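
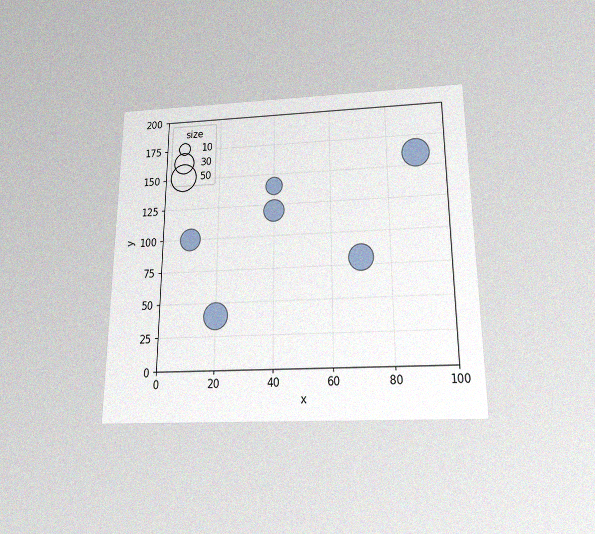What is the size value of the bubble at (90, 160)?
50

The chart is viewed slightly from below, with some photo noise. Matching the bubble at (90, 160) against the size legend gives 50.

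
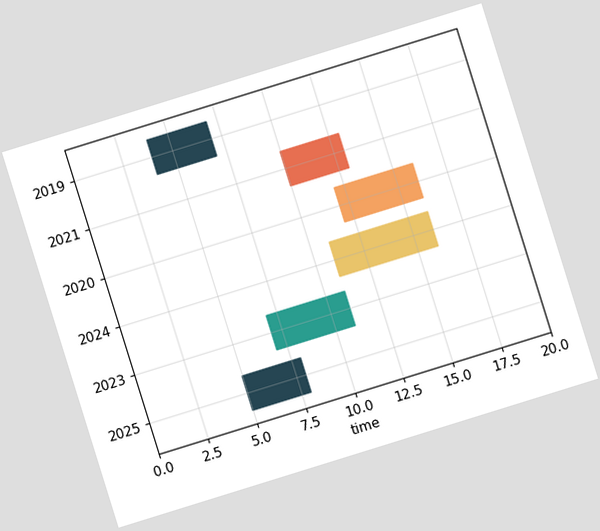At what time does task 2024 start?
The chart is tilted about 17° counter-clockwise. The 2024 bar begins at t=11.

11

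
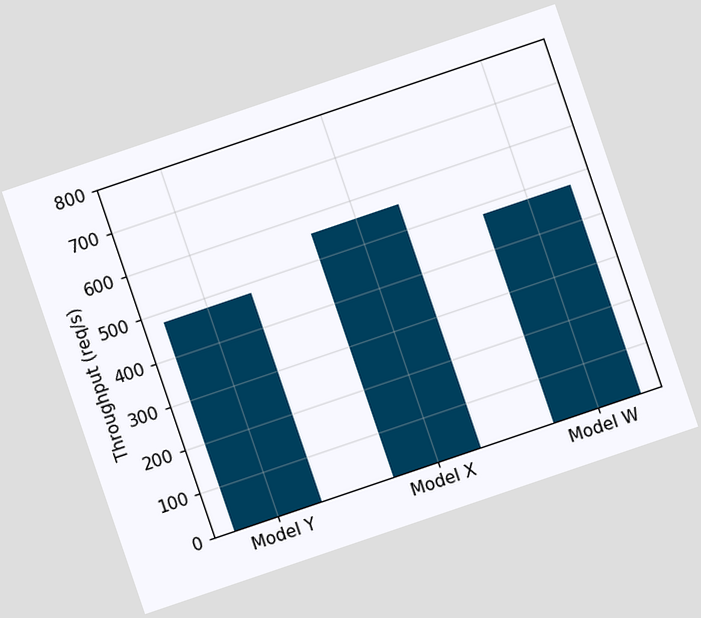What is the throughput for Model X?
The chart is tilted about 19° counter-clockwise. Reading along the chart's y-axis, the Model X bar reaches 560req/s.

560req/s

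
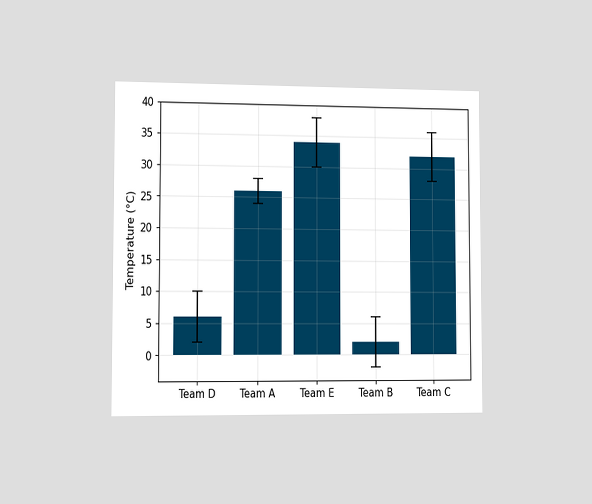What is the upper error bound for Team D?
10°C

The chart is viewed slightly from the left. The Team D bar's upper whisker reaches 10°C.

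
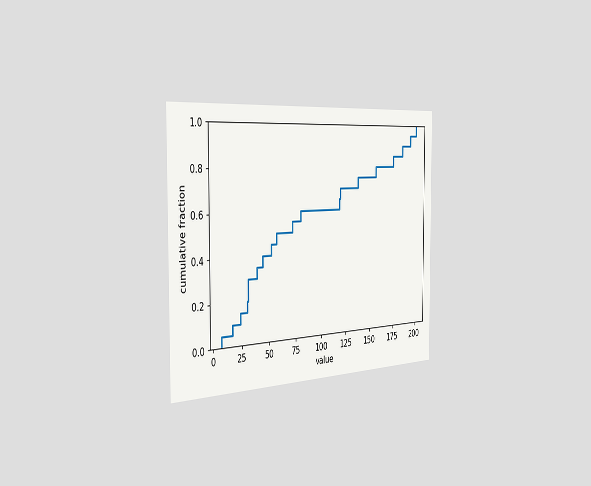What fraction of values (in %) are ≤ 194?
95%

The chart is viewed slightly from the left. At x=194 the ECDF step is at 95%.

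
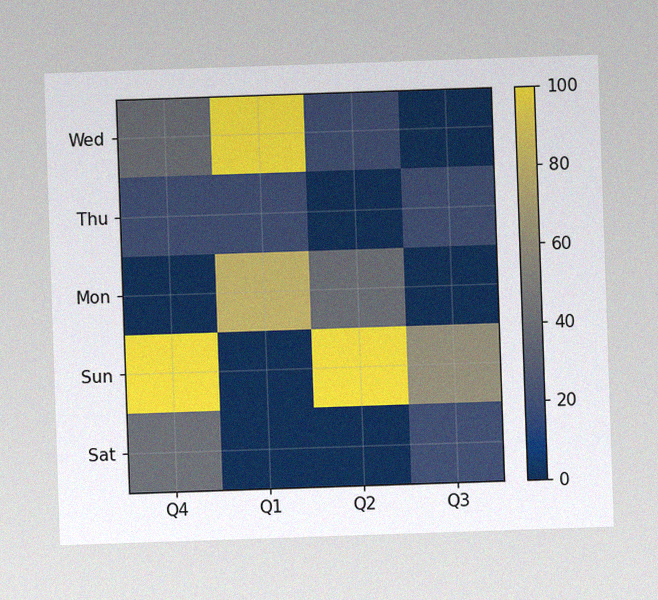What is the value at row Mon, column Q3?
0

The image has some photo noise and uneven lighting. Matching cell (Mon, Q3) against the colorbar gives 0.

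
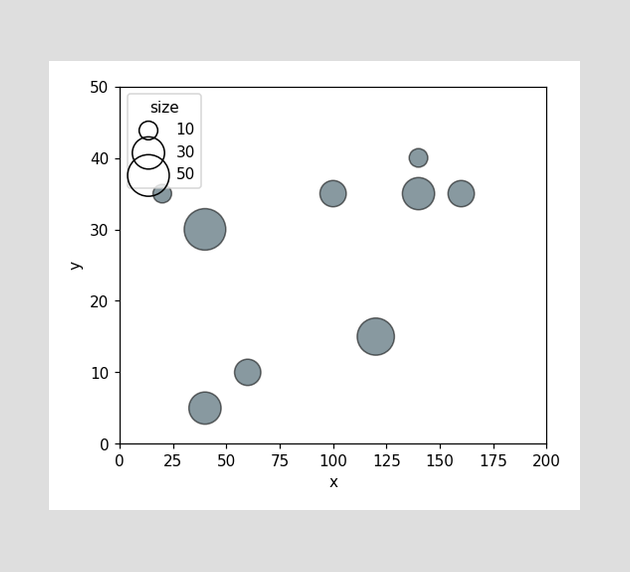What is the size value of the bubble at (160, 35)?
20

Matching the bubble at (160, 35) against the size legend gives 20.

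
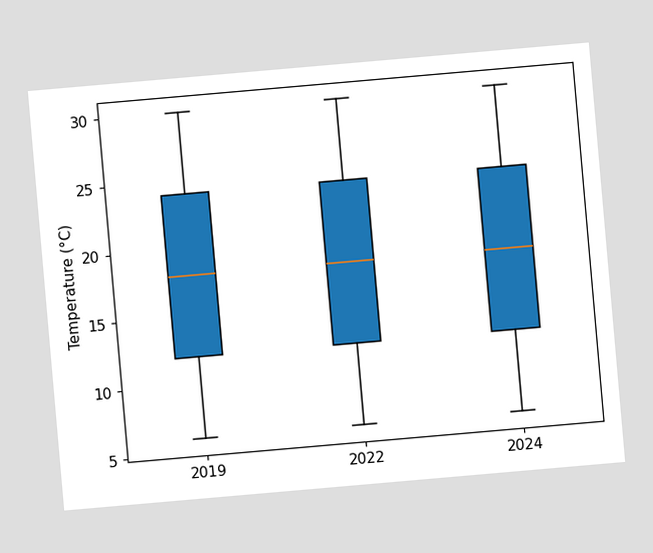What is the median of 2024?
The chart is tilted about 5° counter-clockwise. The median line in the 2024 box sits at 18°C.

18°C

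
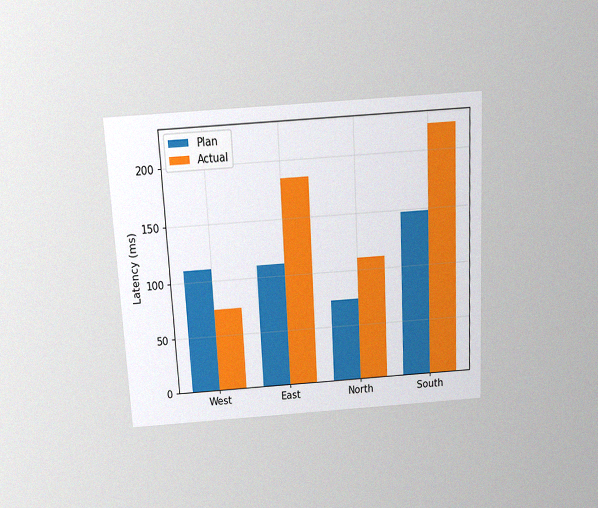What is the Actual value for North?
111ms

The chart is tilted about 3° counter-clockwise and viewed slightly from above, with some photo noise. The Actual bar at North reaches 111ms on the y-axis.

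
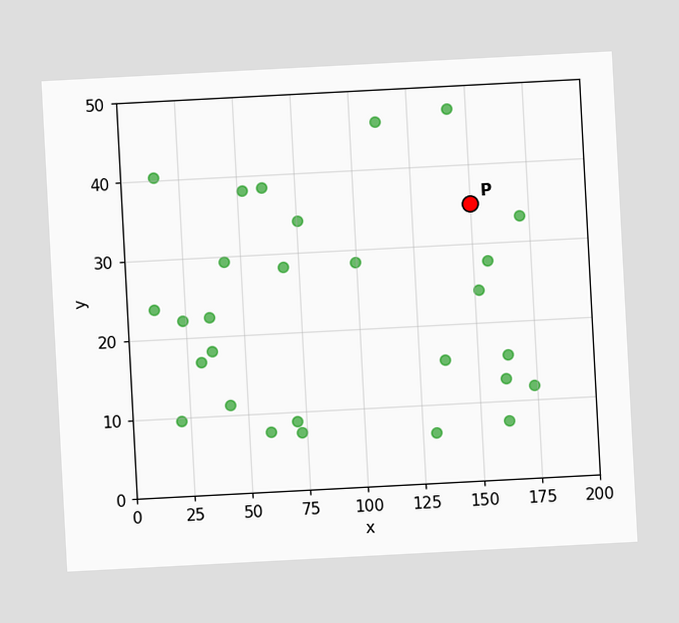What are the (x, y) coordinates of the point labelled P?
The chart is tilted about 3° counter-clockwise. Following the gridlines from P to each axis, P sits at (150, 35).

(150, 35)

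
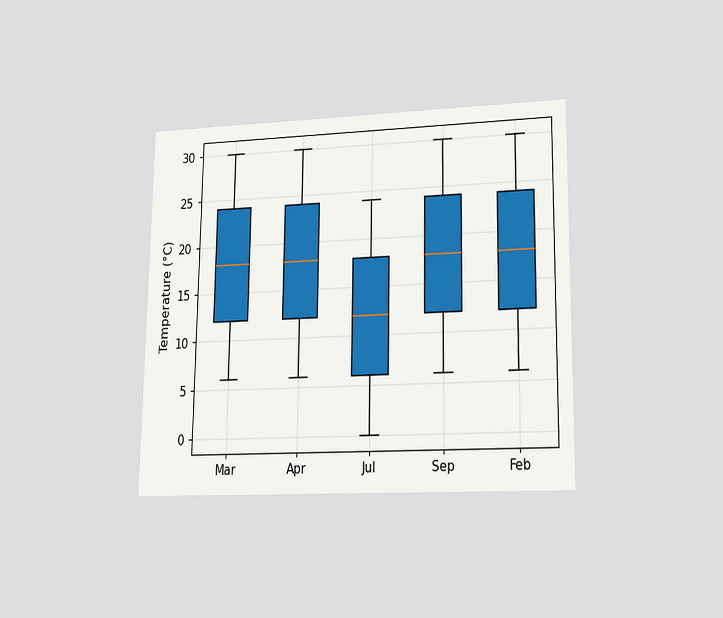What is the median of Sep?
18°C

The chart is viewed at a slight angle. The median line in the Sep box sits at 18°C.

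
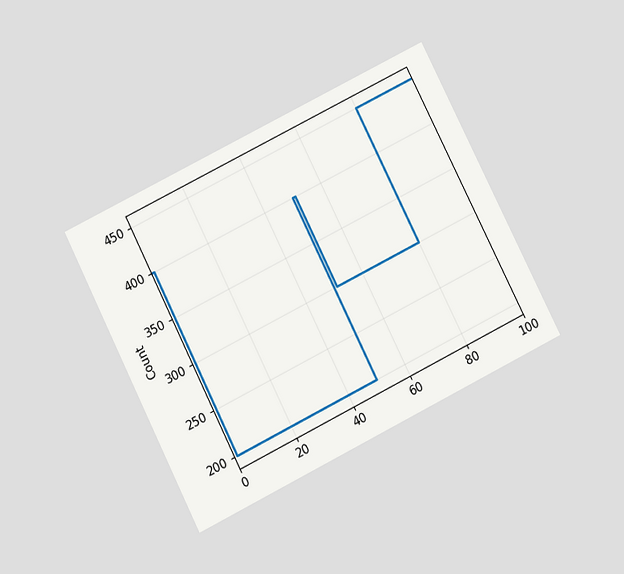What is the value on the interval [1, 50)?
200

The chart is tilted about 27° counter-clockwise and viewed slightly from below. On [1, 50) the step sits at 200.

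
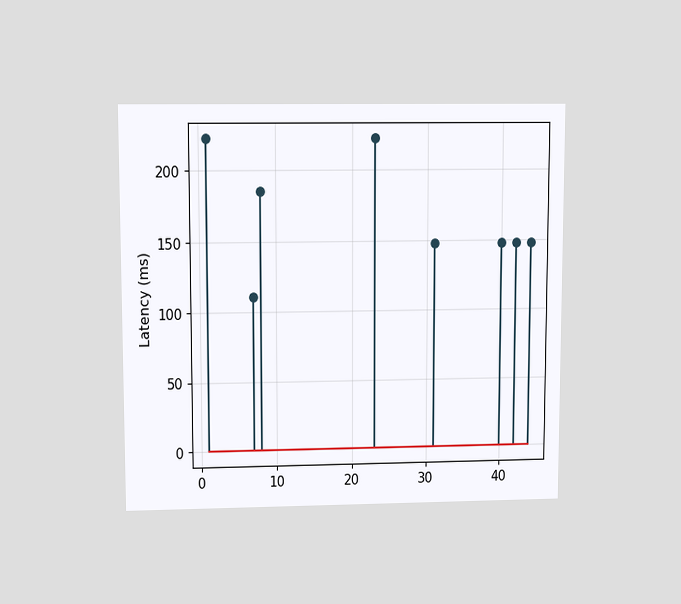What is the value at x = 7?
111ms

The chart is viewed slightly from above. The stem at x=7 reaches 111ms.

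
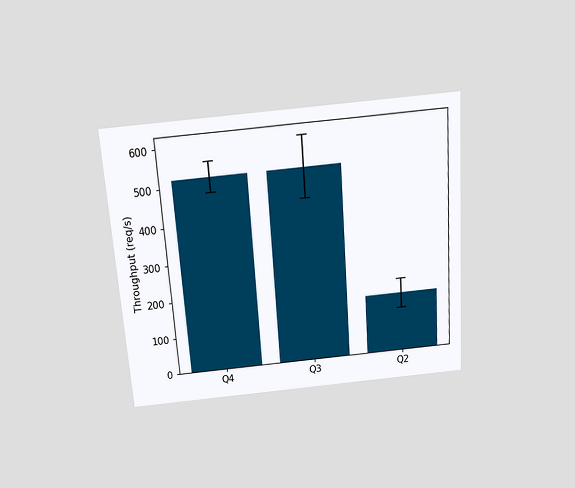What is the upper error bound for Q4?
560req/s

The chart is tilted about 4° counter-clockwise and viewed slightly from above. The Q4 bar's upper whisker reaches 560req/s.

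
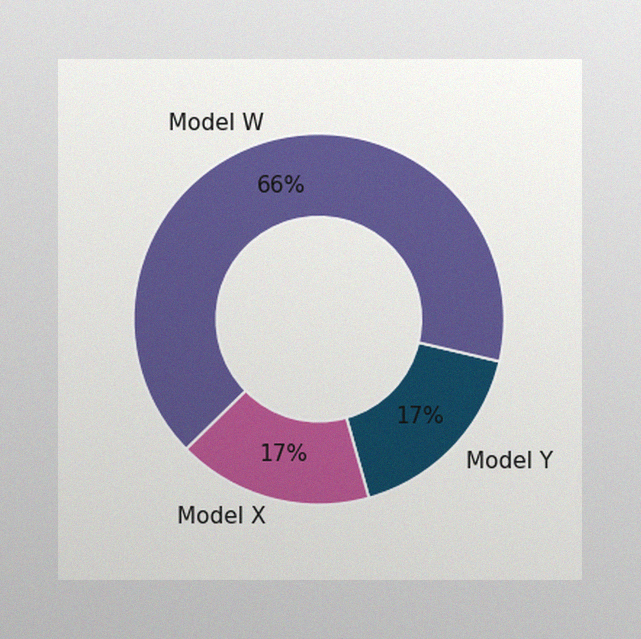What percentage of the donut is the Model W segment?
66%

The image has some photo noise and uneven lighting. The Model W segment takes up 66% of the ring.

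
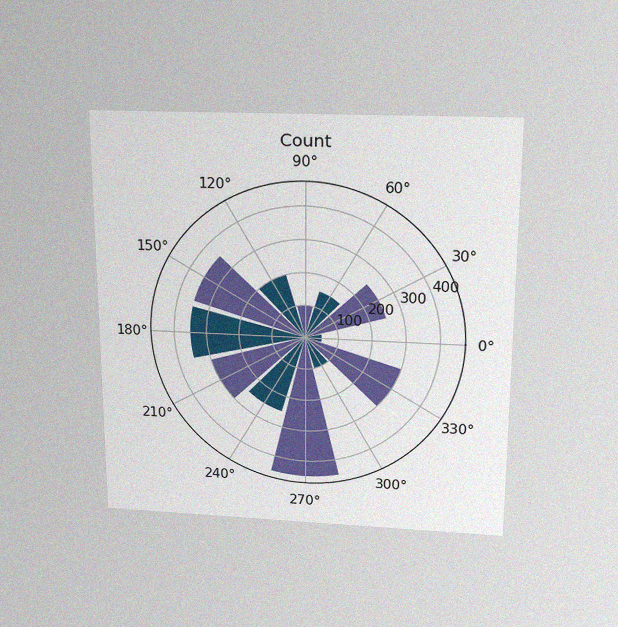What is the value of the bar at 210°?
300

The chart is viewed slightly from above, with some photo noise. The bar at 210° reaches 300 on the radial axis.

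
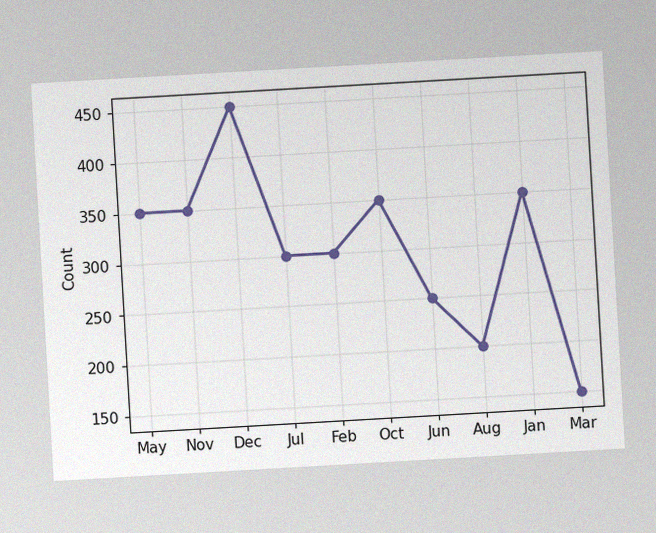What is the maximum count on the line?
The chart is tilted about 3° counter-clockwise, with some photo noise. The highest point is at Dec, and reading across to the y-axis gives 450.

450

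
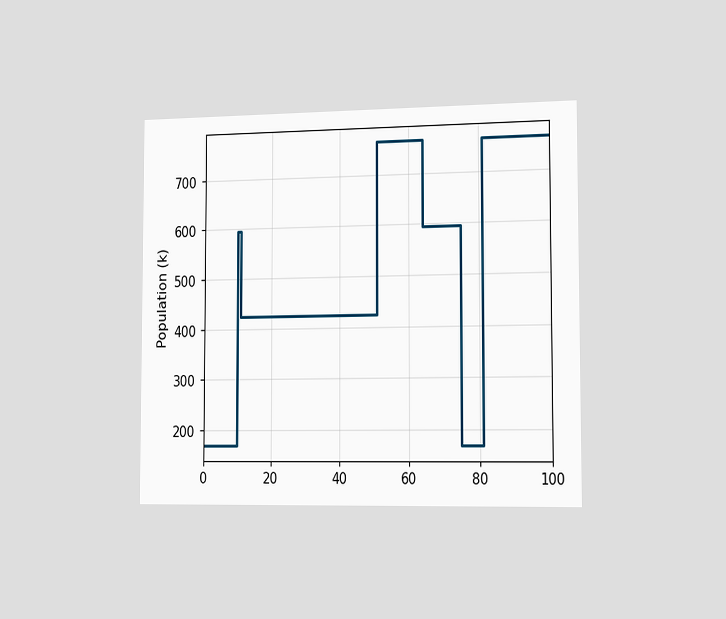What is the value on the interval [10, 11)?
The chart is viewed slightly from the right. On [10, 11) the step sits at 595k.

595k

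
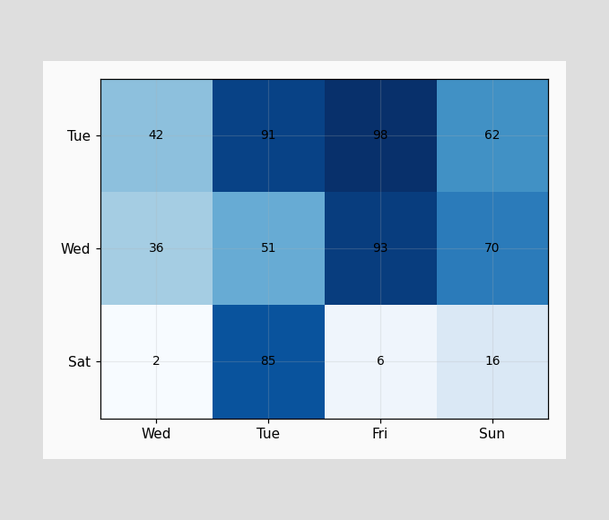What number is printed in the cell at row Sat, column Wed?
The (Sat, Wed) cell reads 2.

2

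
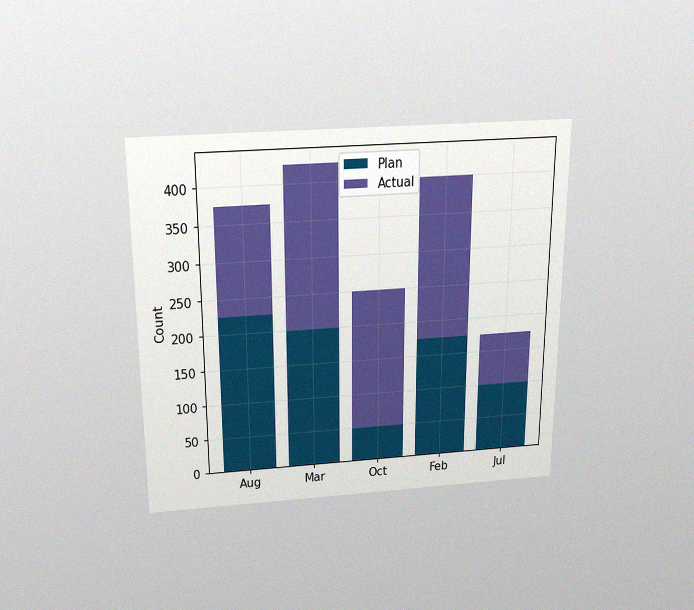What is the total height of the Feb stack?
The chart is viewed slightly from above, with some photo noise. The Feb stack's top reaches 400 on the y-axis.

400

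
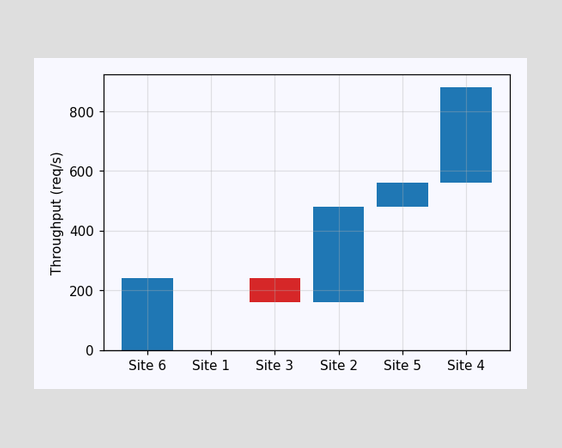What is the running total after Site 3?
After Site 3 the running total reaches 160req/s.

160req/s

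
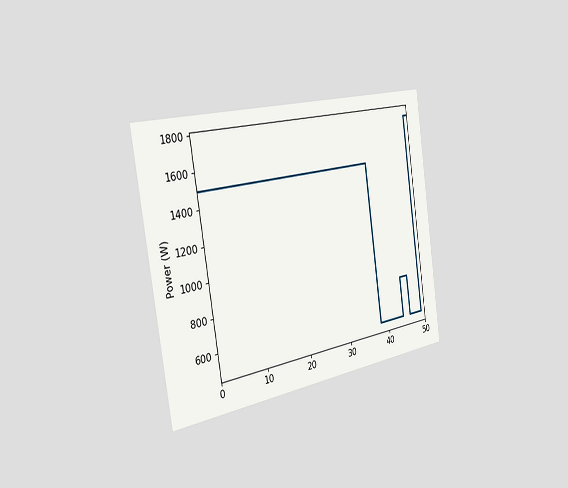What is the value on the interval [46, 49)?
500W

The chart is tilted about 8° counter-clockwise and viewed slightly from the left. On [46, 49) the step sits at 500W.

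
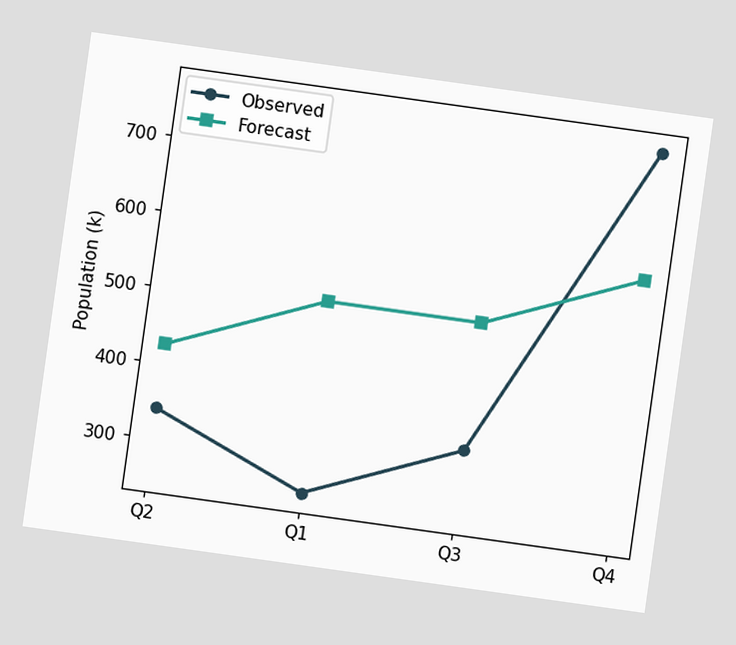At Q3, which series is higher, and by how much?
Forecast, by 170k

The chart is tilted about 8° clockwise. At Q3, Forecast sits above the other line by 170k.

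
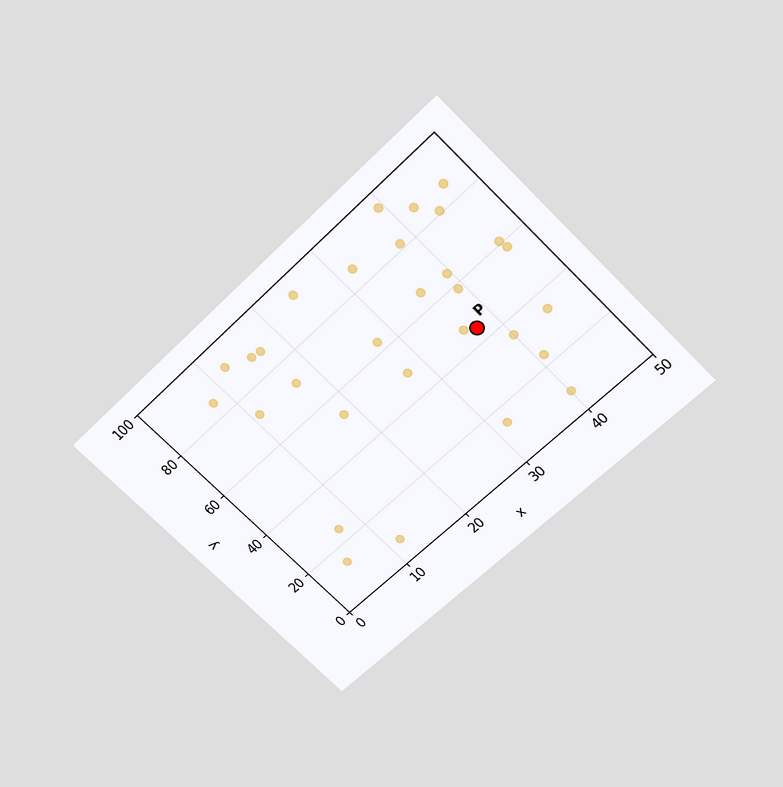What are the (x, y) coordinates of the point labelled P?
The chart is tilted about 45° counter-clockwise and viewed slightly from above. Following the gridlines from P to each axis, P sits at (37.5, 45).

(37.5, 45)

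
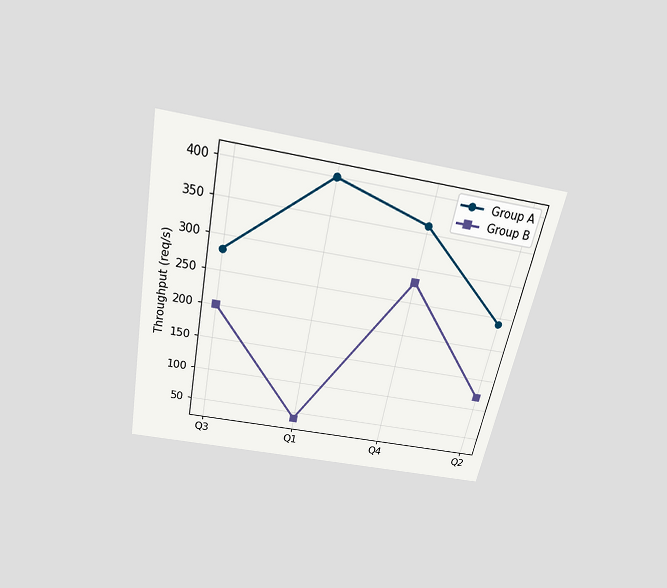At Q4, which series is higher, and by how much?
Group A, by 80req/s

The chart is tilted about 11° clockwise and viewed slightly from above. At Q4, Group A sits above the other line by 80req/s.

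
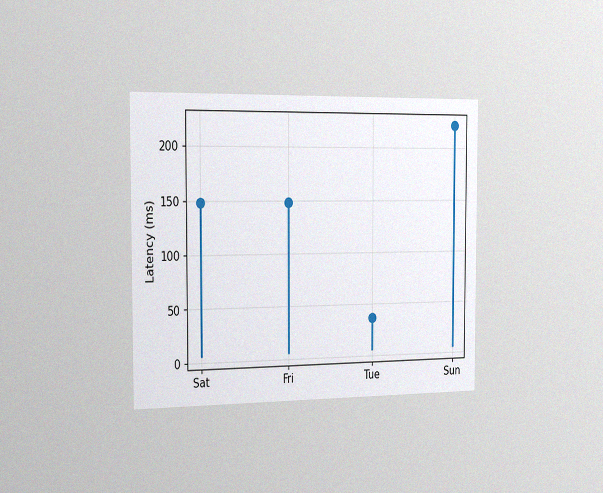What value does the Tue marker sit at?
The chart is viewed slightly from the left, with some photo noise. The Tue marker sits at 37ms.

37ms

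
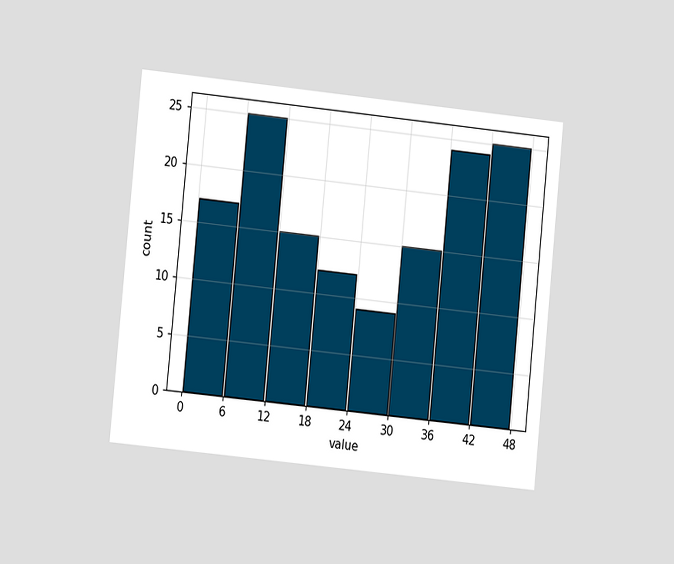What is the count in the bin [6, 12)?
The chart is tilted about 6° clockwise and viewed at a slight angle. The [6, 12) bin has height 25.

25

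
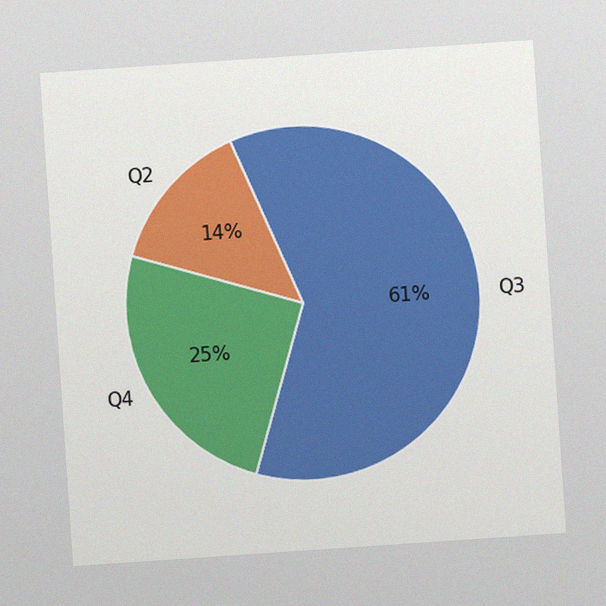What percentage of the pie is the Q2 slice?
The chart is tilted about 4° counter-clockwise, with some photo noise. The Q2 slice takes up 14% of the pie.

14%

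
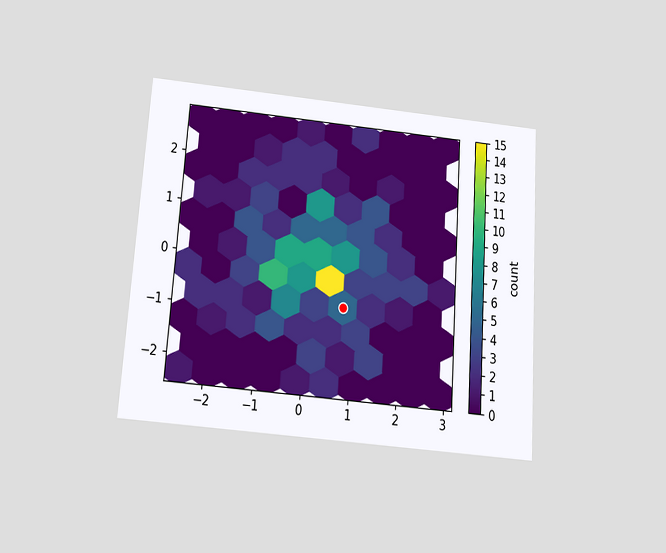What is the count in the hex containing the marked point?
5

The chart is tilted about 4° clockwise and viewed slightly from below. The marked hex reads 5 on the colorbar.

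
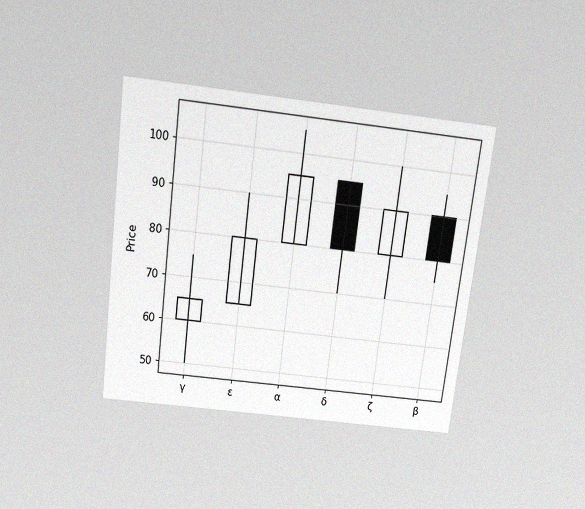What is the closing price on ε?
The chart is tilted about 7° clockwise and viewed slightly from above, with some photo noise. The ε candle closes at 80.

80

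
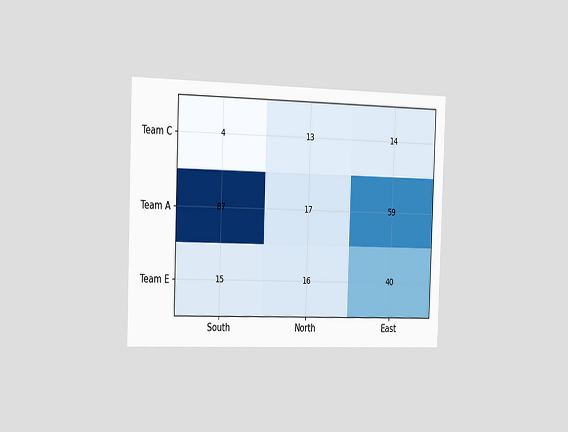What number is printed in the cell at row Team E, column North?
The chart is tilted about 2° clockwise and viewed slightly from the left. The (Team E, North) cell reads 16.

16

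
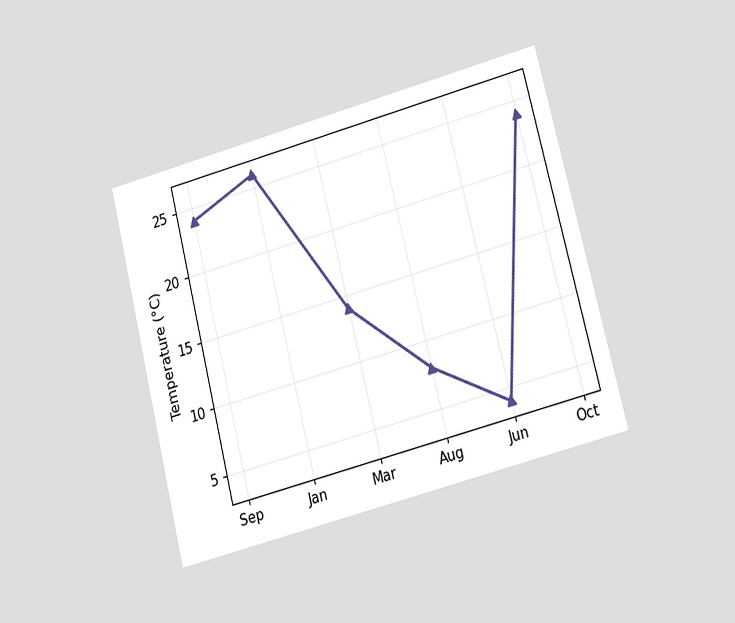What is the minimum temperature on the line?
4°C

The chart is tilted about 14° counter-clockwise and viewed at a slight angle. The lowest point is at Jun, and reading across to the y-axis gives 4°C.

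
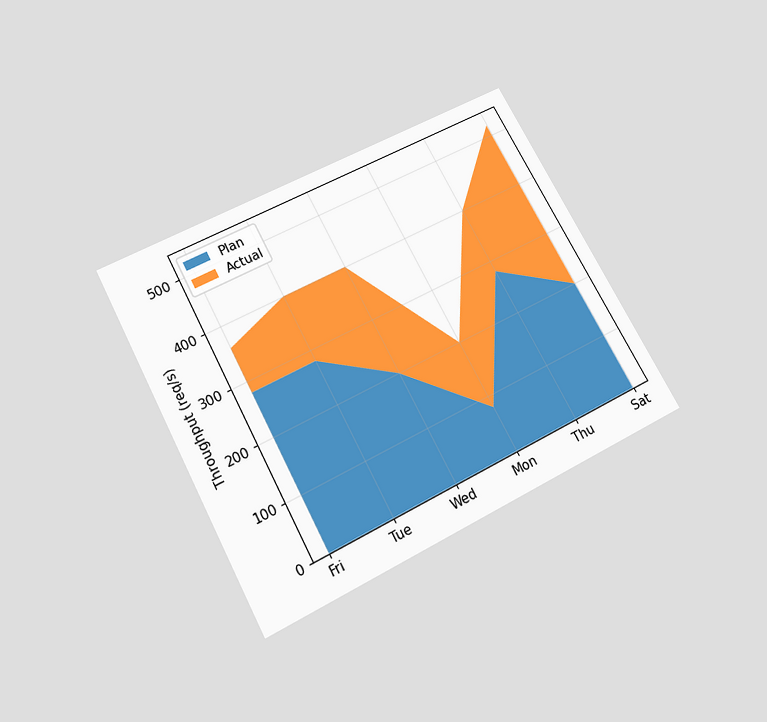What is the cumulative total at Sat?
520req/s

The chart is tilted about 28° counter-clockwise and viewed slightly from below. The stacked total at Sat reaches 520req/s.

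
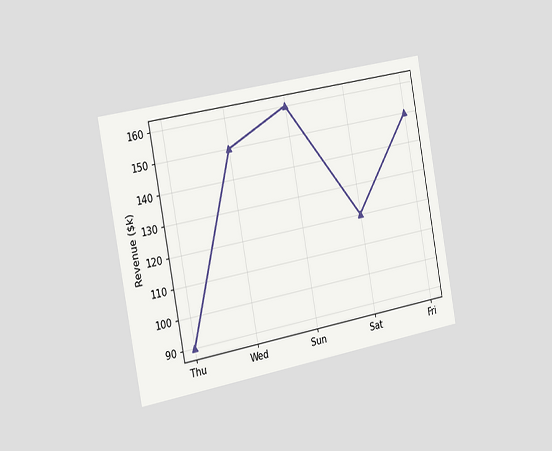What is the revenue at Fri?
$150k

The chart is tilted about 10° counter-clockwise and viewed slightly from the left. At Fri, the line is at $150k.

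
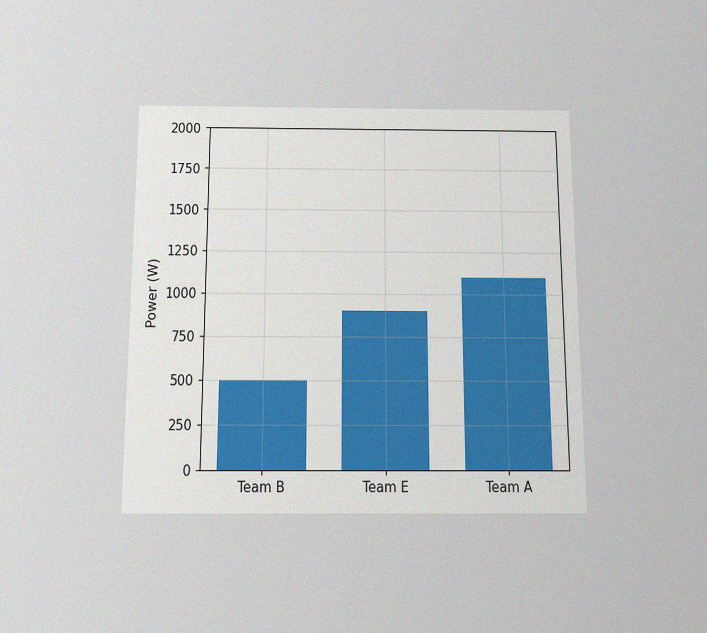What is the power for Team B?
500W

The chart is viewed slightly from below, with some photo noise. Reading along the chart's y-axis, the Team B bar reaches 500W.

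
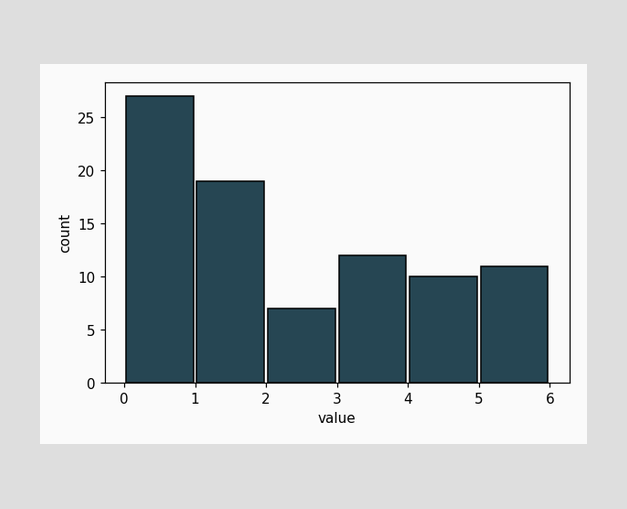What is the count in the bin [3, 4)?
The [3, 4) bin has height 12.

12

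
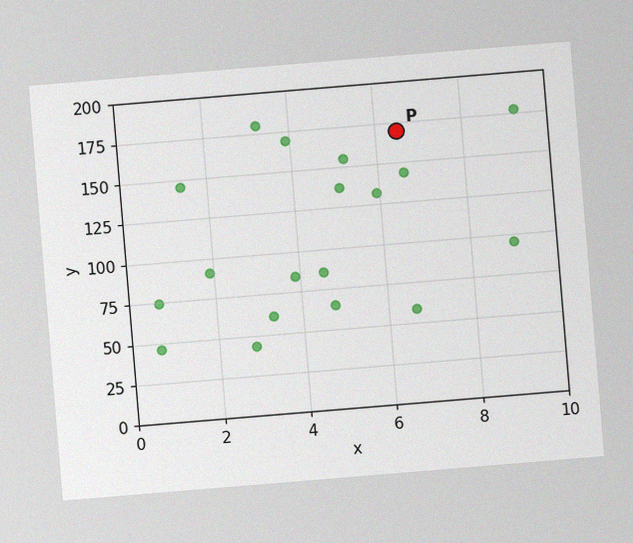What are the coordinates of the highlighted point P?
The chart is tilted about 5° counter-clockwise, with some photo noise. Following the gridlines from P to each axis, P sits at (6.5, 170).

(6.5, 170)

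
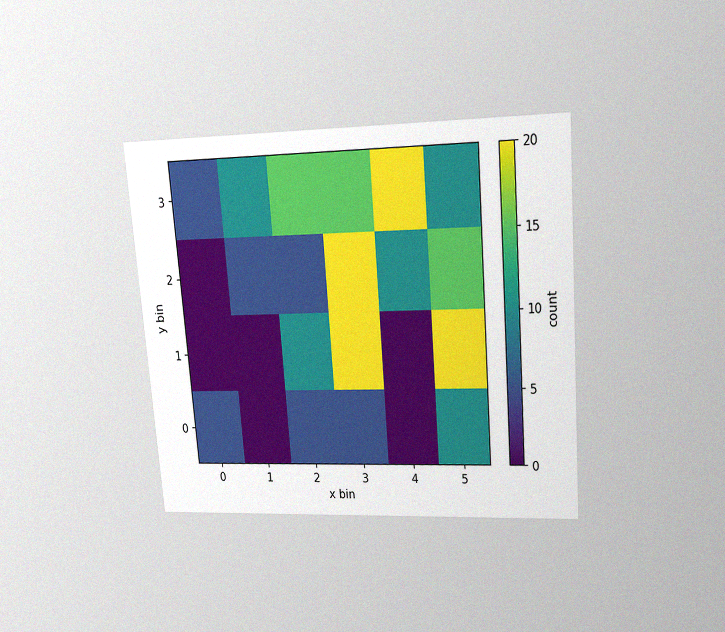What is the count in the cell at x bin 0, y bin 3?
5

The chart is tilted about 4° counter-clockwise and viewed at a slight angle, with some photo noise. Matching the cell (0, 3) against the colorbar gives 5.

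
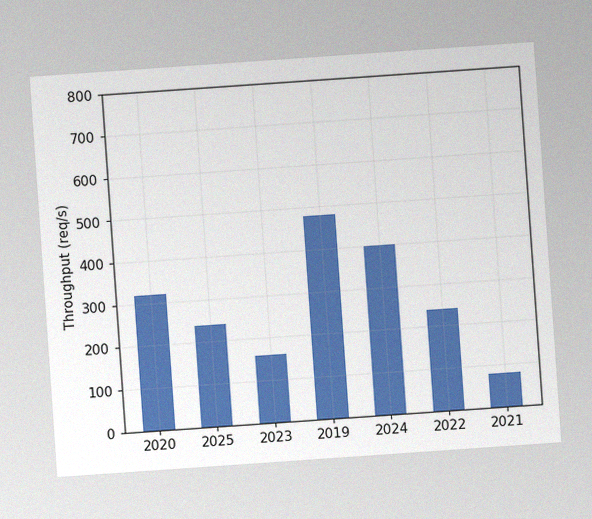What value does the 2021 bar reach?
80req/s

The chart is tilted about 4° counter-clockwise, with some photo noise. Reading along the chart's y-axis, the 2021 bar reaches 80req/s.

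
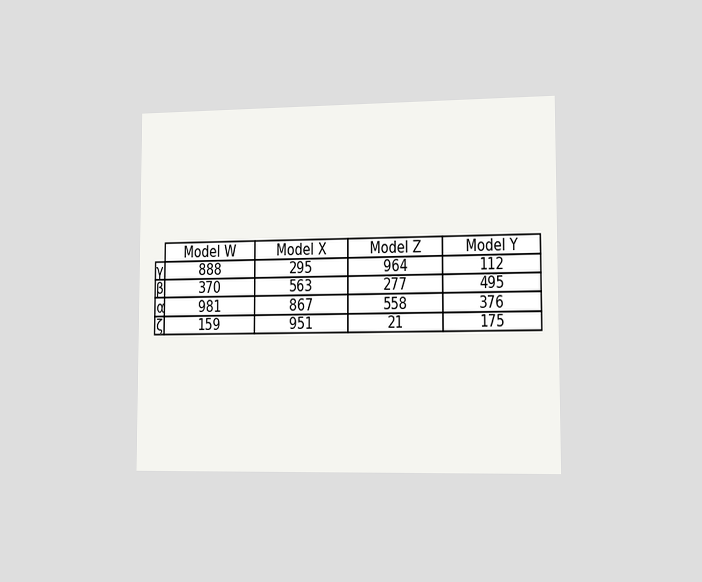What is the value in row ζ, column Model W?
The chart is viewed slightly from the right. The (ζ, Model W) cell reads 159.

159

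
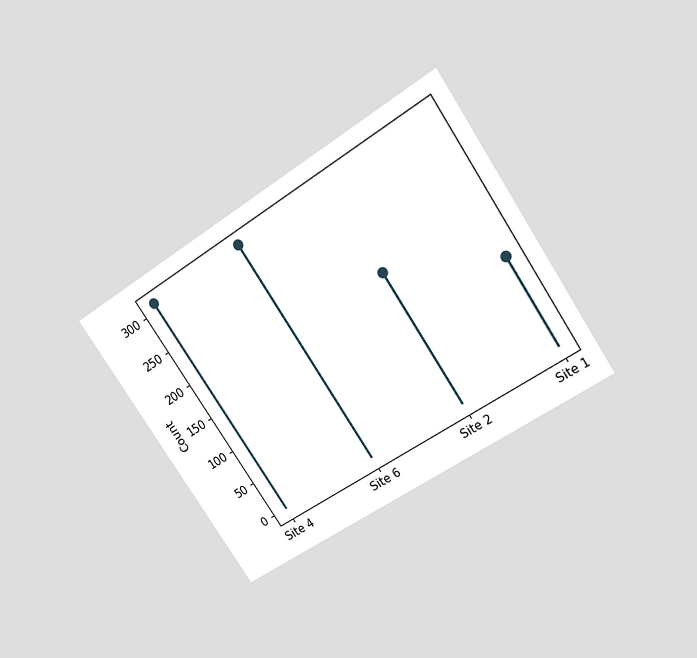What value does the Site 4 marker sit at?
310

The chart is tilted about 34° counter-clockwise and viewed slightly from above. The Site 4 marker sits at 310.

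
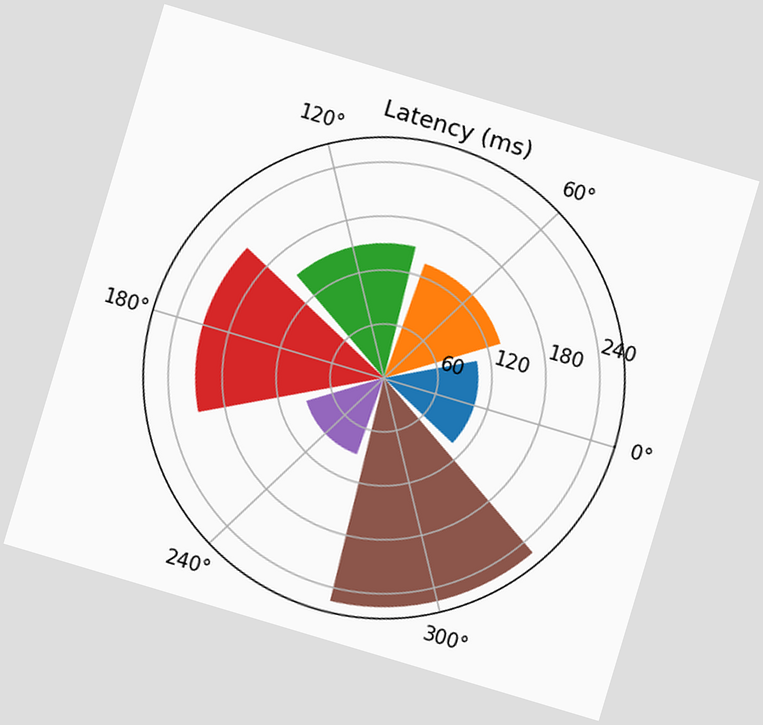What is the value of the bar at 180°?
210ms

The chart is tilted about 17° clockwise. The bar at 180° reaches 210ms on the radial axis.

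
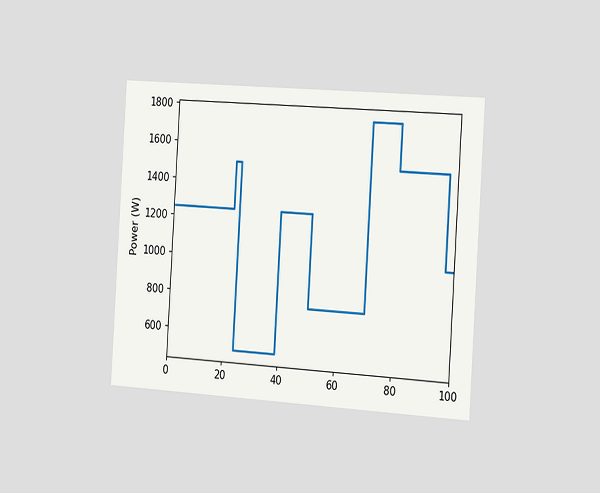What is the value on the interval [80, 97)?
The chart is tilted about 4° clockwise and viewed slightly from the right. On [80, 97) the step sits at 1500W.

1500W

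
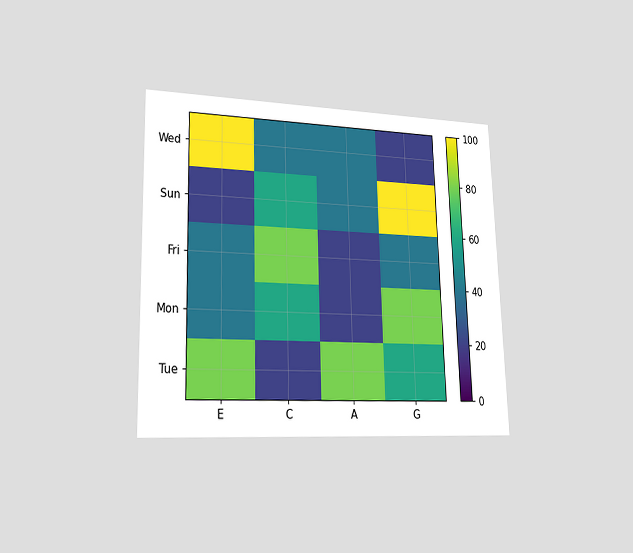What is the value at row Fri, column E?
The chart is viewed at a slight angle. Matching cell (Fri, E) against the colorbar gives 40.

40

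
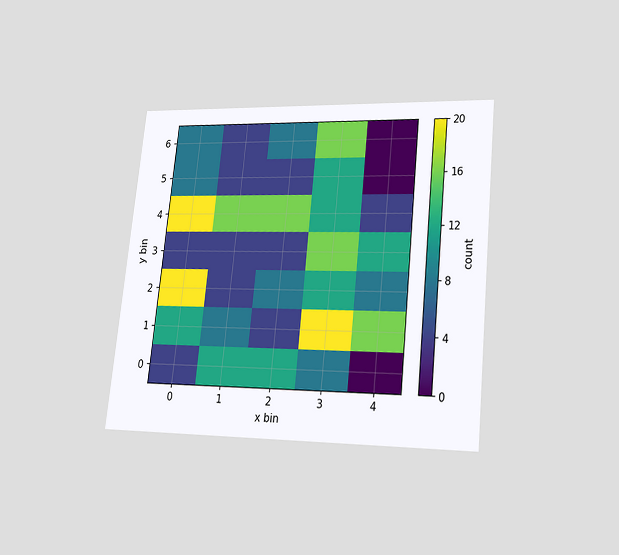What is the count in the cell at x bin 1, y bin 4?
16

The chart is tilted about 6° clockwise and viewed at a slight angle. Matching the cell (1, 4) against the colorbar gives 16.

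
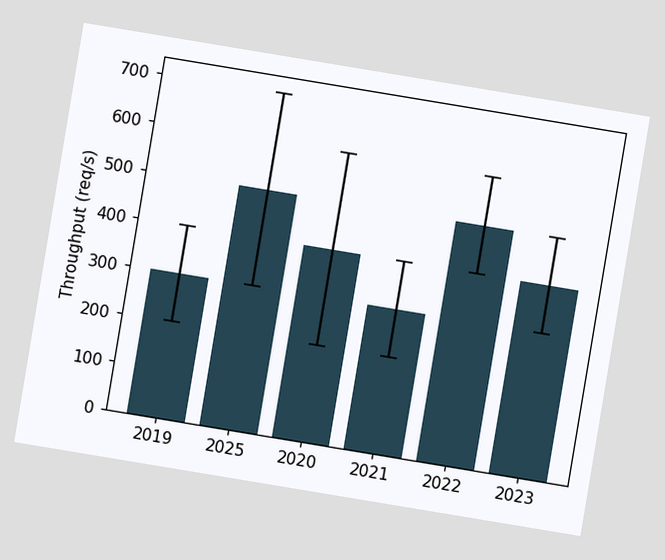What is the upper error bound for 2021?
400req/s

The chart is tilted about 9° clockwise. The 2021 bar's upper whisker reaches 400req/s.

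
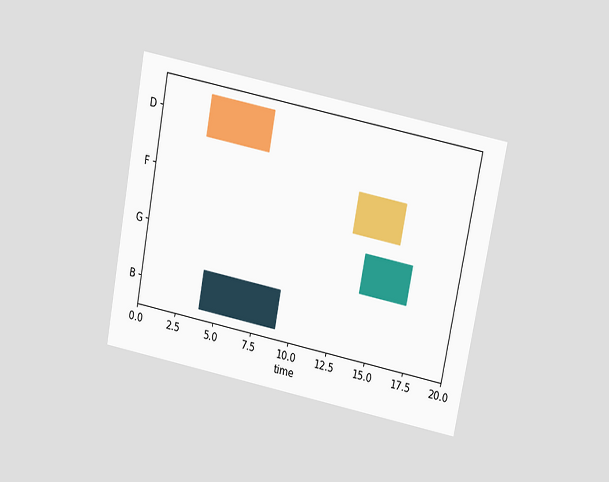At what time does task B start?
The chart is tilted about 11° clockwise and viewed slightly from above. The B bar begins at t=4.

4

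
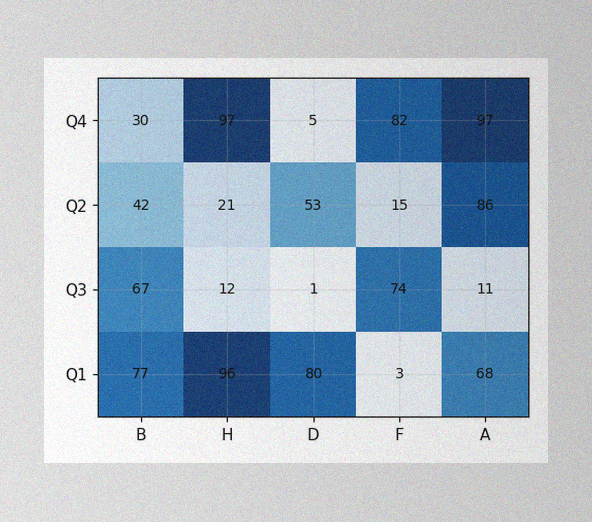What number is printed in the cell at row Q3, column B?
67

The image has some photo noise and uneven lighting. The (Q3, B) cell reads 67.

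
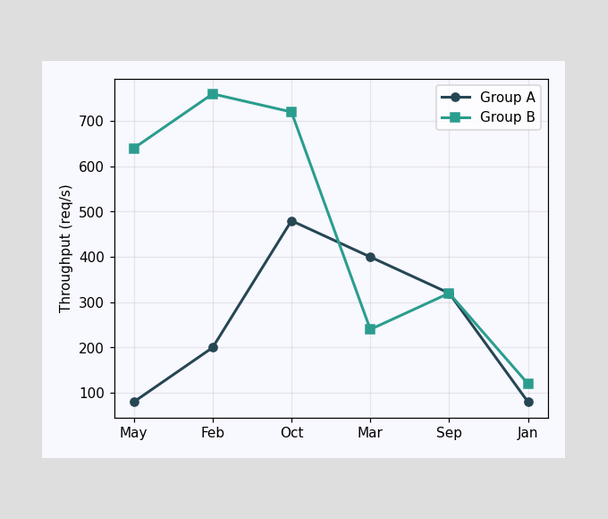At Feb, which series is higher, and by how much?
At Feb, Group B sits above the other line by 560req/s.

Group B, by 560req/s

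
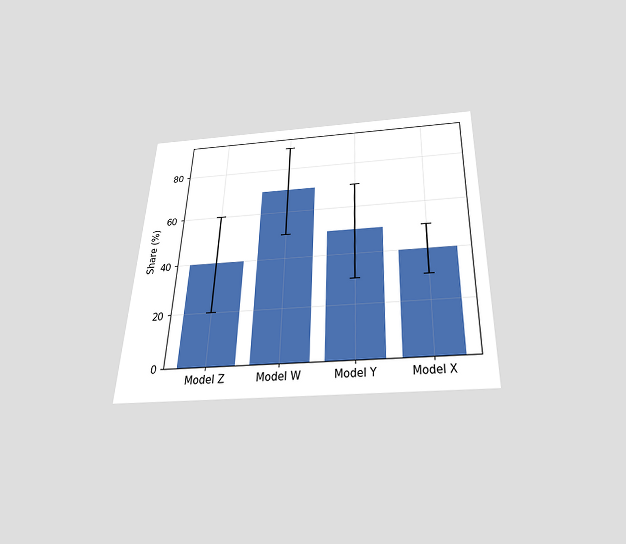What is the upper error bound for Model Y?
The chart is tilted about 2° clockwise and viewed slightly from below. The Model Y bar's upper whisker reaches 70%.

70%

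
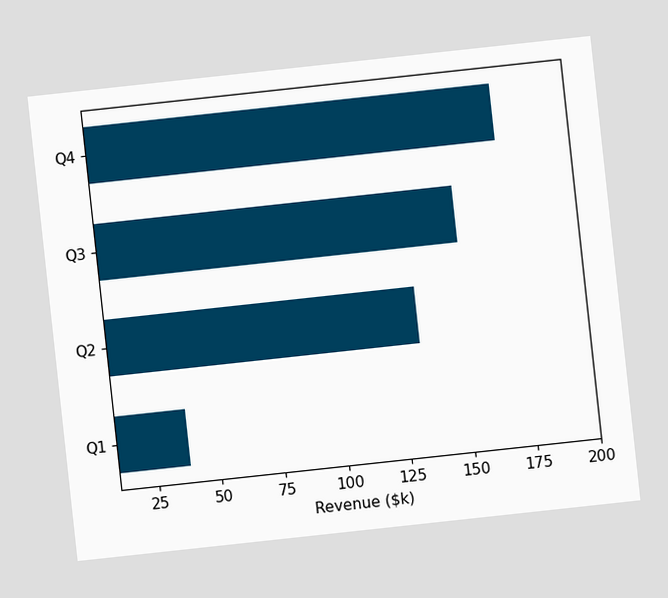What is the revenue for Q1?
$38k

The chart is tilted about 6° counter-clockwise. Reading along the chart's x-axis, the Q1 bar reaches $38k.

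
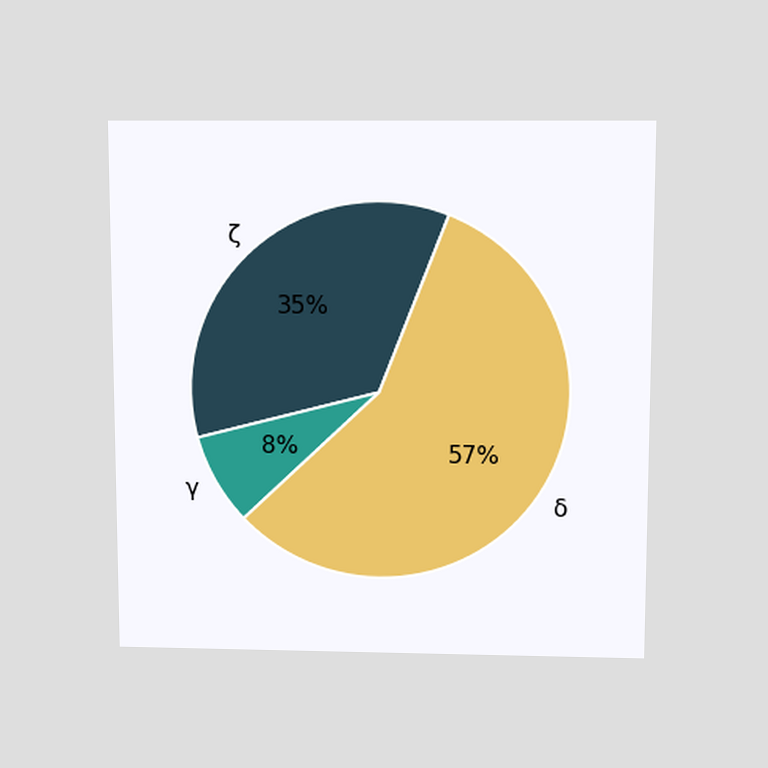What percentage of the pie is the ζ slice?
The chart is viewed slightly from above. The ζ slice takes up 35% of the pie.

35%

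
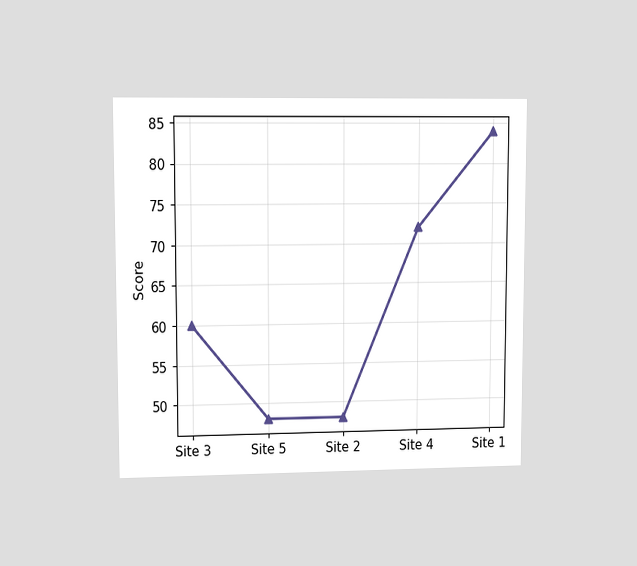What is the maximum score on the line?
The chart is viewed at a slight angle. The highest point is at Site 1, and reading across to the y-axis gives 84.

84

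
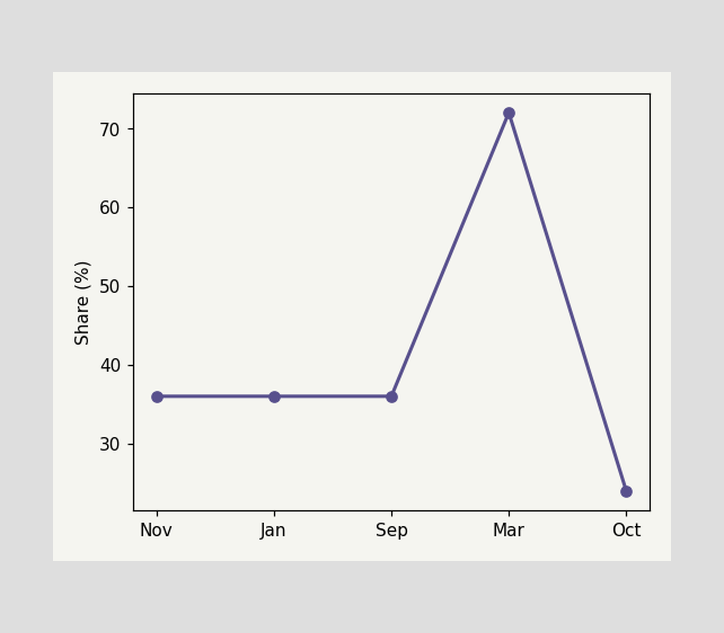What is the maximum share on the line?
72%

The highest point is at Mar, and reading across to the y-axis gives 72%.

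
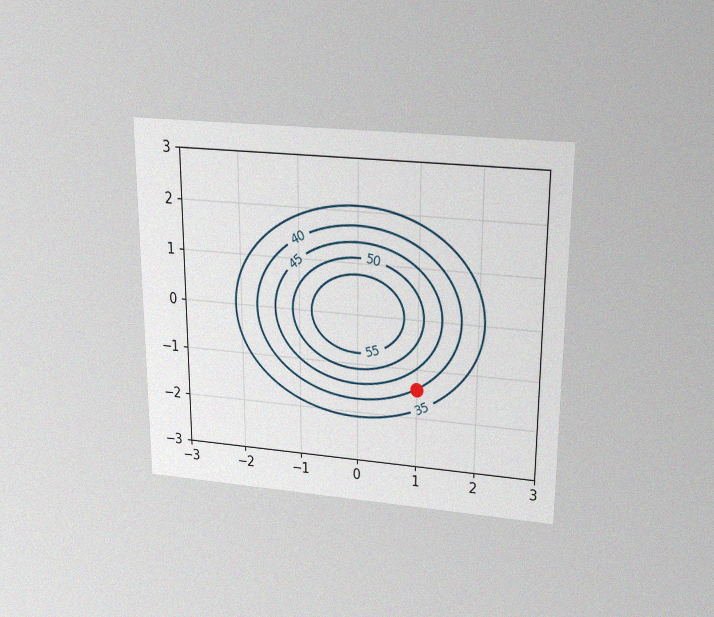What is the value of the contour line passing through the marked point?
The chart is viewed slightly from above, with some photo noise. The marked point sits on the contour labelled 40.

40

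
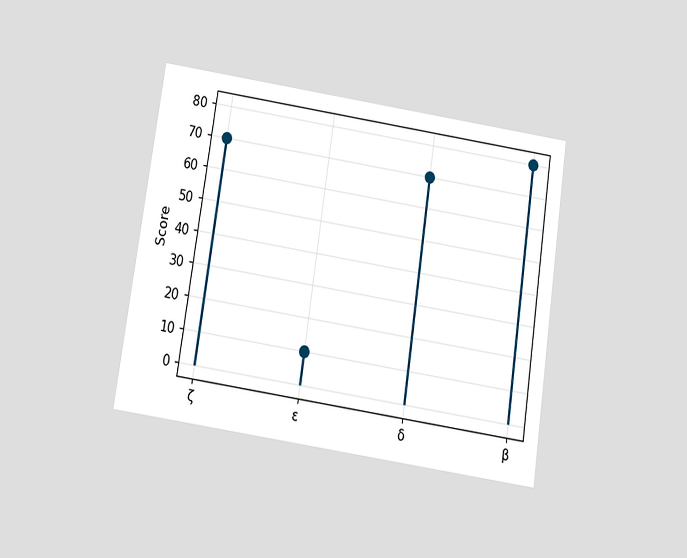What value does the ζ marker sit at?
The chart is tilted about 8° clockwise and viewed slightly from below. The ζ marker sits at 70.

70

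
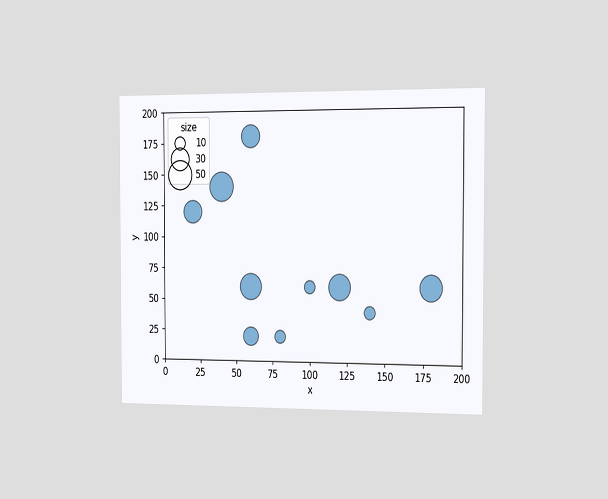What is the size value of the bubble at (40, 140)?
The chart is viewed slightly from the right. Matching the bubble at (40, 140) against the size legend gives 50.

50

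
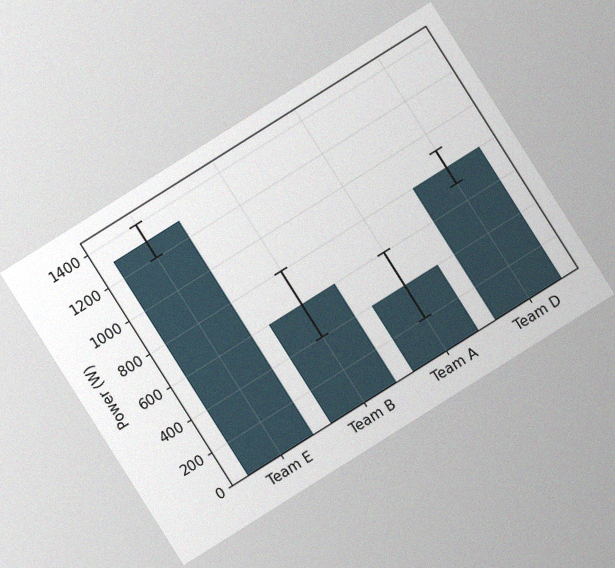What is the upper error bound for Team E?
The chart is tilted about 32° counter-clockwise, with some photo noise. The Team E bar's upper whisker reaches 1400W.

1400W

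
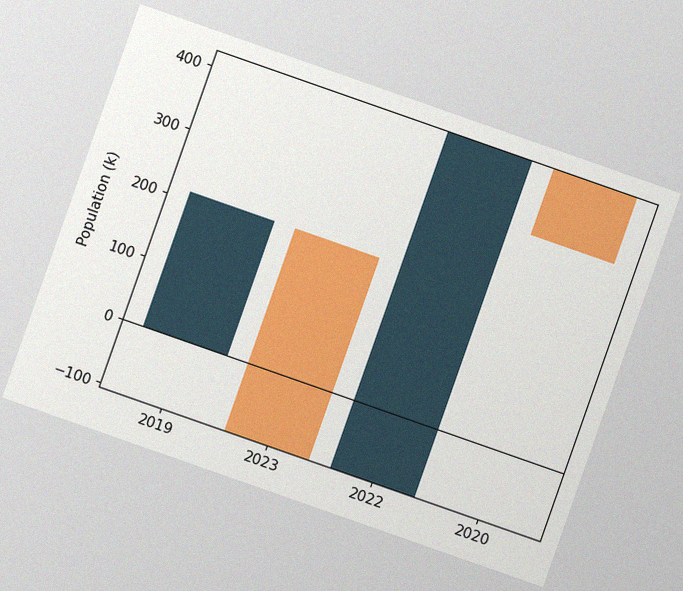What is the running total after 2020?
318k

The chart is tilted about 19° clockwise, with some photo noise. After 2020 the running total reaches 318k.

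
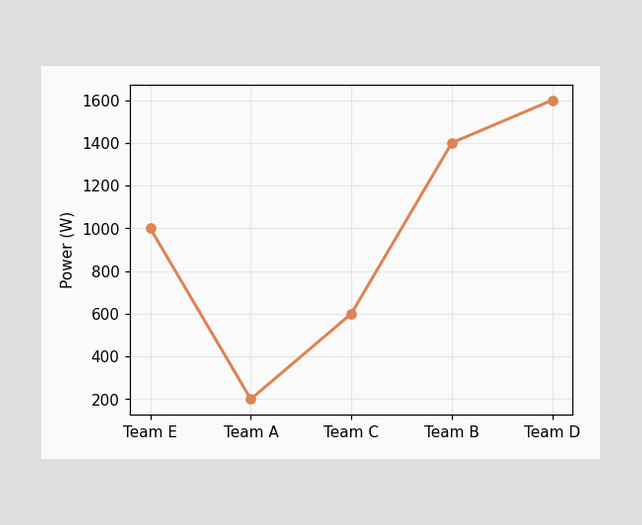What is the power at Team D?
1600W

At Team D, the line is at 1600W.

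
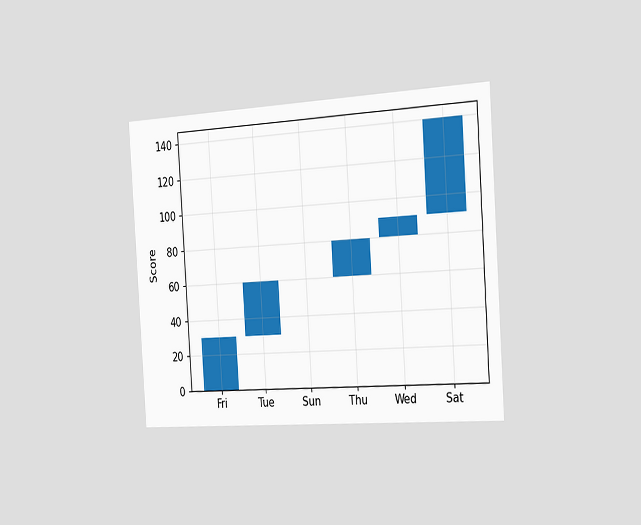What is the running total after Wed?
The chart is tilted about 4° counter-clockwise and viewed slightly from the right. After Wed the running total reaches 90.

90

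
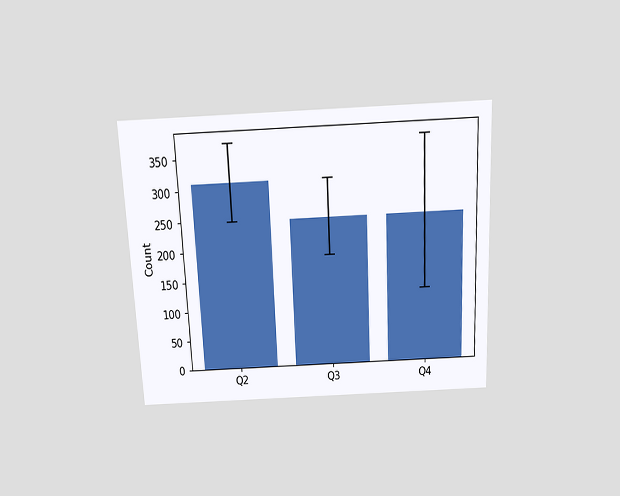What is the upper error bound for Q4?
372

The chart is tilted about 3° counter-clockwise and viewed slightly from above. The Q4 bar's upper whisker reaches 372.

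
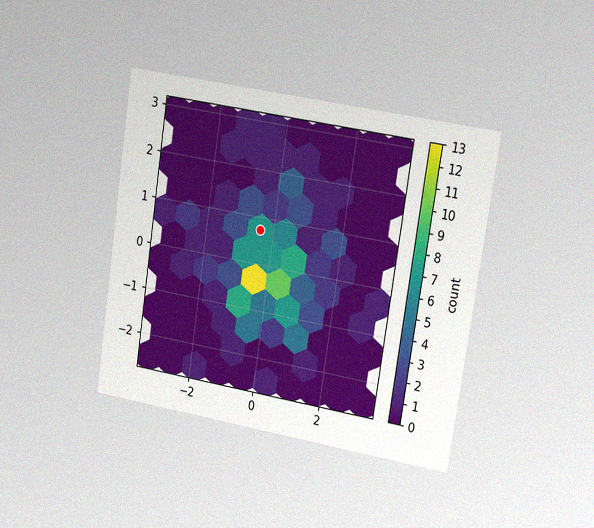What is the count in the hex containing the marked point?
The chart is tilted about 9° clockwise and viewed slightly from the right, with some photo noise. The marked hex reads 7 on the colorbar.

7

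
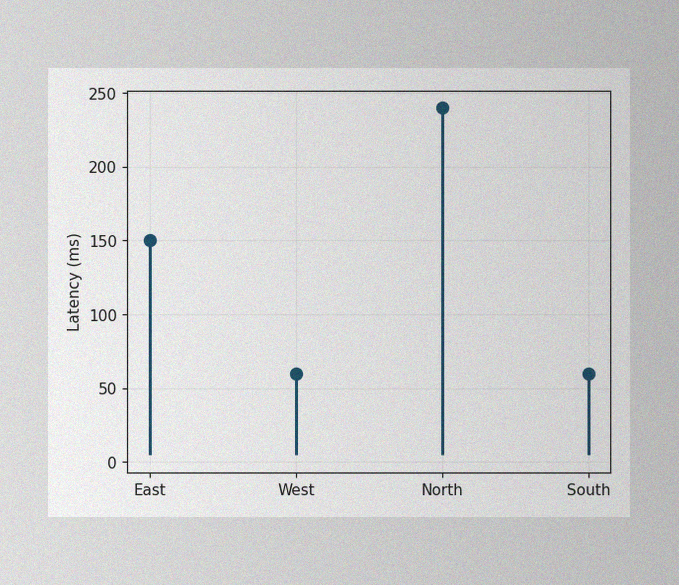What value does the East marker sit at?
The image has some photo noise and uneven lighting. The East marker sits at 150ms.

150ms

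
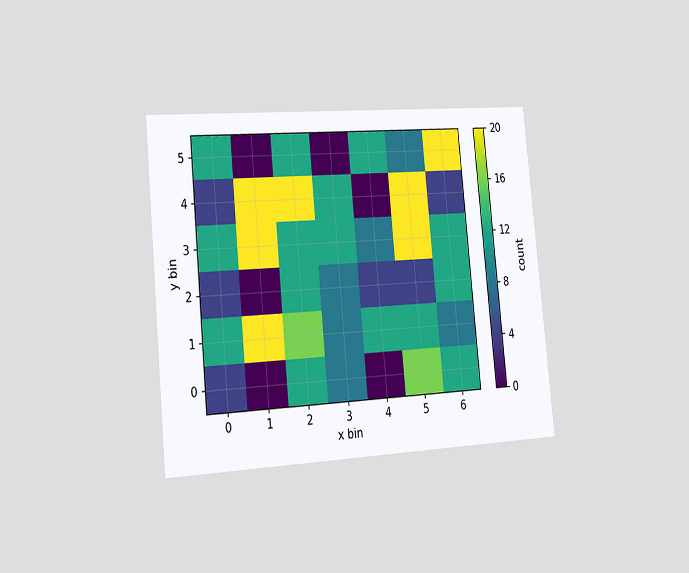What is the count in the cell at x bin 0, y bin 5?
12

The chart is tilted about 5° counter-clockwise and viewed slightly from the left. Matching the cell (0, 5) against the colorbar gives 12.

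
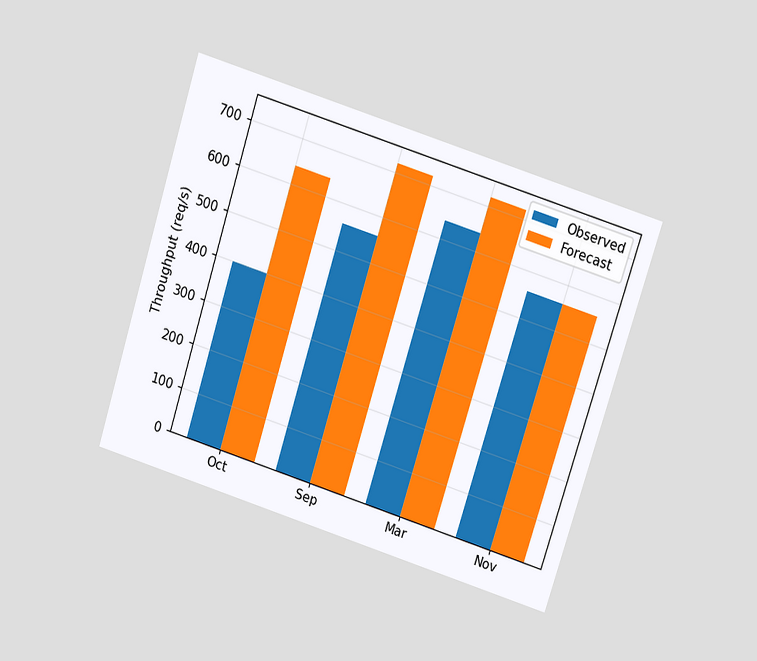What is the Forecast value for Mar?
720req/s

The chart is tilted about 17° clockwise and viewed slightly from above. The Forecast bar at Mar reaches 720req/s on the y-axis.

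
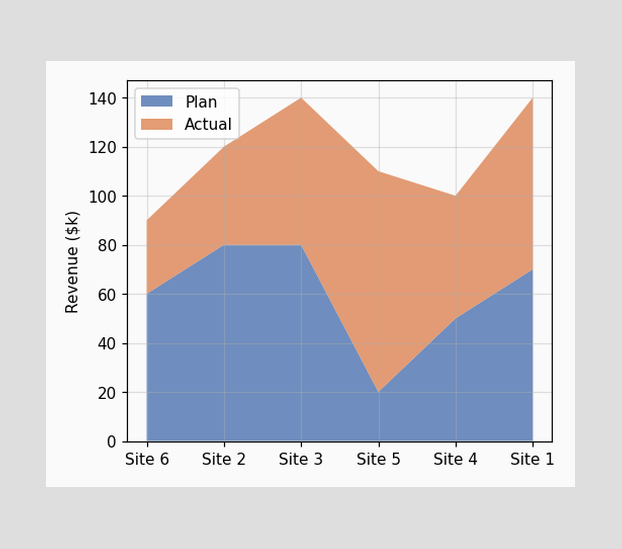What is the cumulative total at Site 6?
The stacked total at Site 6 reaches $90k.

$90k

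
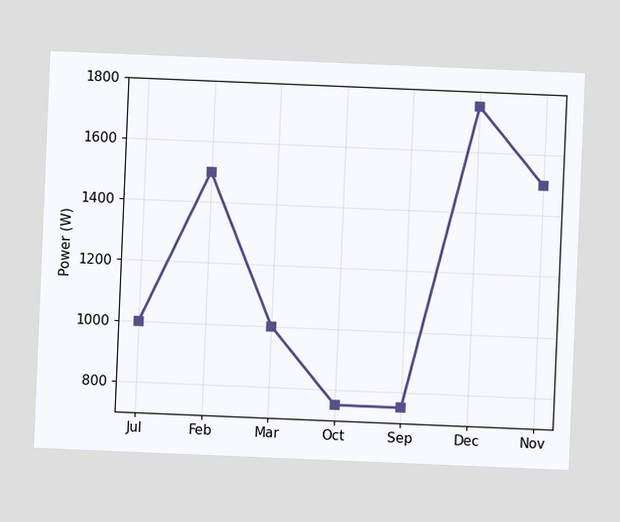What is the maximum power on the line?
The chart is tilted about 2° clockwise. The highest point is at Dec, and reading across to the y-axis gives 1750W.

1750W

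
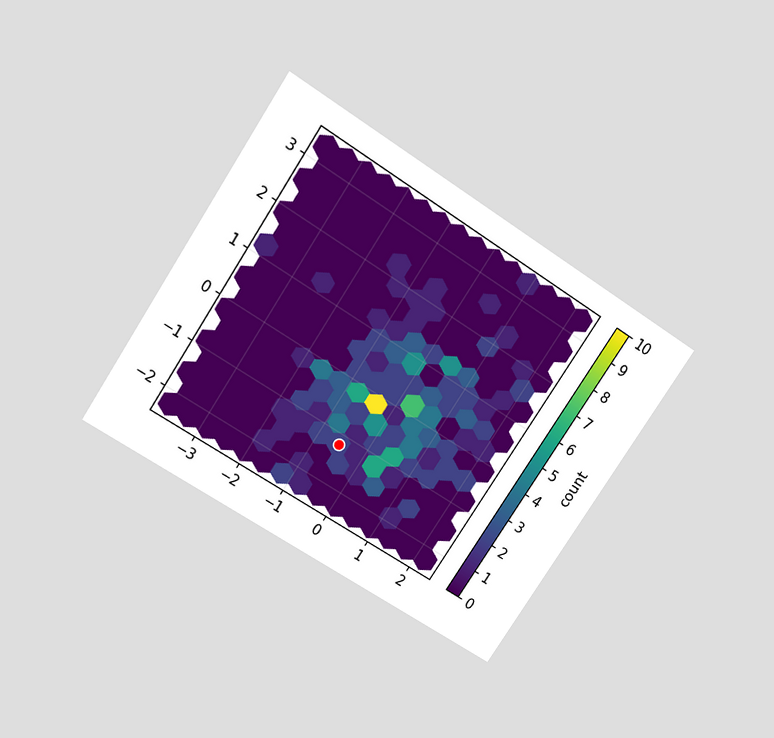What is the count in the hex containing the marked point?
2

The chart is tilted about 33° clockwise and viewed slightly from above. The marked hex reads 2 on the colorbar.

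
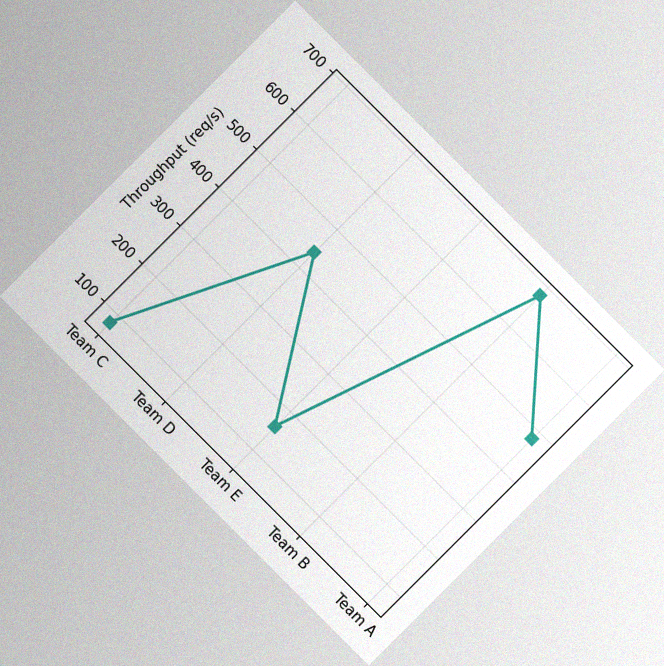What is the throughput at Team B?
680req/s

The chart is tilted about 45° clockwise, with some photo noise. At Team B, the line is at 680req/s.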